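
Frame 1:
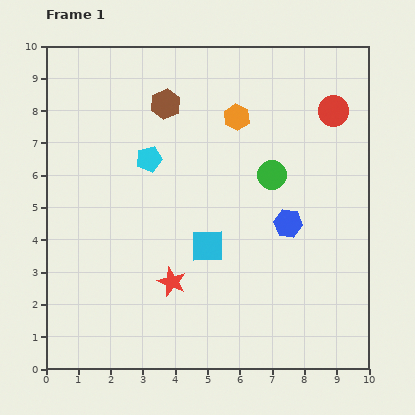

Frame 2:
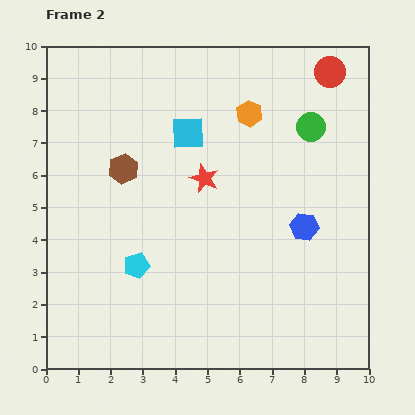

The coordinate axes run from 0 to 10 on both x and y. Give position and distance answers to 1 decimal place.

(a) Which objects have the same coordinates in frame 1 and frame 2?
none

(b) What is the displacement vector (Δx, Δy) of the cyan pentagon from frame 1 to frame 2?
(-0.4, -3.3)

The cyan pentagon was at (3.2, 6.5) in frame 1 and (2.8, 3.2) in frame 2.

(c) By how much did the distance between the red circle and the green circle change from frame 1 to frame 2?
-1.0

Distance in frame 1: 2.8. Distance in frame 2: 1.8.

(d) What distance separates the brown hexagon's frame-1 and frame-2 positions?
2.4

The brown hexagon moved from (3.7, 8.2) to (2.4, 6.2), a distance of √(1.3² + 2.0²) ≈ 2.4.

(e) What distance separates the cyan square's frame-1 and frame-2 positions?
3.6

The cyan square moved from (5.0, 3.8) to (4.4, 7.3), a distance of √(0.6² + 3.5²) ≈ 3.6.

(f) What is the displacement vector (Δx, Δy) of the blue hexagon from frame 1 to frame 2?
(0.5, -0.1)

The blue hexagon was at (7.5, 4.5) in frame 1 and (8.0, 4.4) in frame 2.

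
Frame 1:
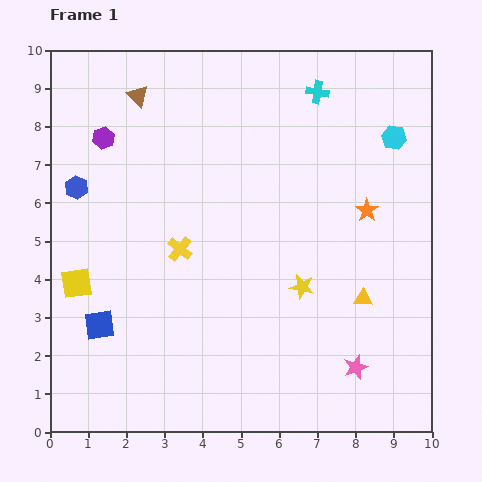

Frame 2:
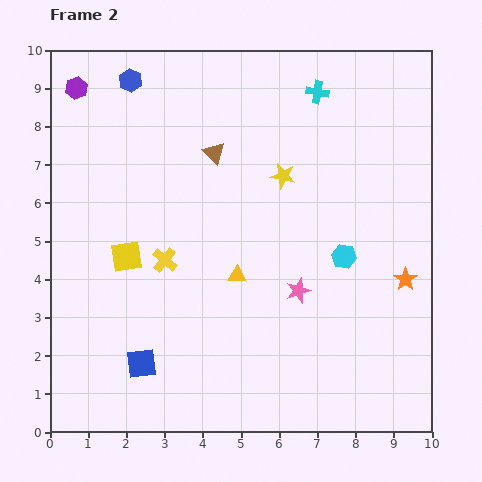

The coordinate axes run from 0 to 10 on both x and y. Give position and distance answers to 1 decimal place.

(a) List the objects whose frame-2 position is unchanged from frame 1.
the cyan cross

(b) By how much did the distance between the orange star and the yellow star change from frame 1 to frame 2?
+1.6

Distance in frame 1: 2.6. Distance in frame 2: 4.2.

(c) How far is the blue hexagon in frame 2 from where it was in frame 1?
3.1

The blue hexagon moved from (0.7, 6.4) to (2.1, 9.2), a distance of √(1.4² + 2.8²) ≈ 3.1.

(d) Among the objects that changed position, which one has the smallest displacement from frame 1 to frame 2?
the yellow cross

(moved 0.5)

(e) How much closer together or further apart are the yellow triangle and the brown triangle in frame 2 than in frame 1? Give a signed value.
-4.6

Distance in frame 1: 7.9. Distance in frame 2: 3.3.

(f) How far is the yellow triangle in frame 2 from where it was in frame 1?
3.4

The yellow triangle moved from (8.2, 3.5) to (4.9, 4.1), a distance of √(3.3² + 0.6²) ≈ 3.4.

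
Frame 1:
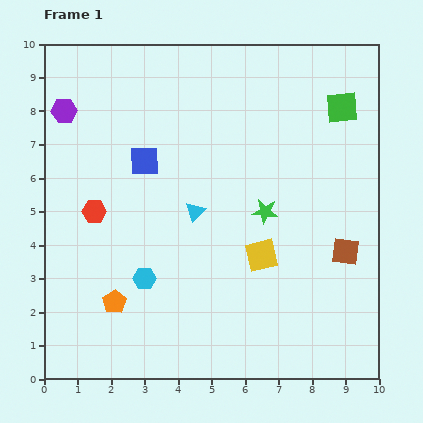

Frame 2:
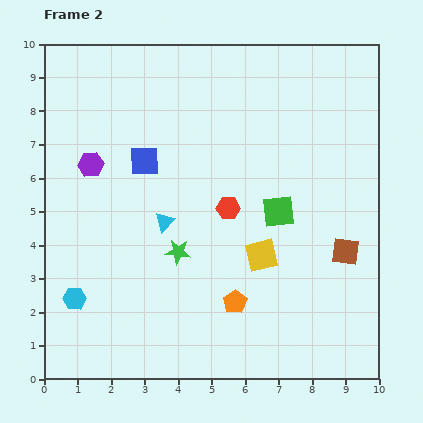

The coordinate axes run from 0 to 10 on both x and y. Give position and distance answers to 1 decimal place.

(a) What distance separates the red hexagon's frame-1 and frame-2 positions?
4.0

The red hexagon moved from (1.5, 5.0) to (5.5, 5.1), a distance of √(4.0² + 0.1²) ≈ 4.0.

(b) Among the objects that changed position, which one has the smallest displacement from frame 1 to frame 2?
the cyan triangle

(moved 0.9)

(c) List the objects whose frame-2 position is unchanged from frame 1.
the blue square, the brown square, the yellow square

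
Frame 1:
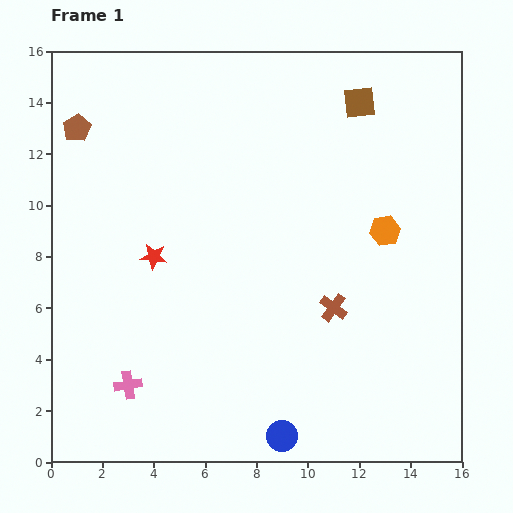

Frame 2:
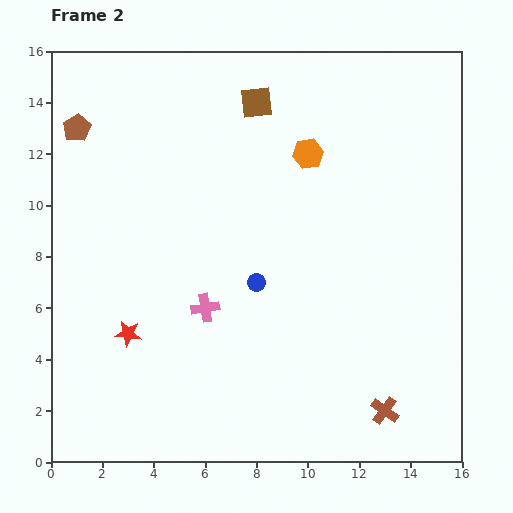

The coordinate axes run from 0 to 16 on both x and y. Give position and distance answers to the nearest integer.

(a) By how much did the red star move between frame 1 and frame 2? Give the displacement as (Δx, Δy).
(-1, -3)

The red star was at (4, 8) in frame 1 and (3, 5) in frame 2.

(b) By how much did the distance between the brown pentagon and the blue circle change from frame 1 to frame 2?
-5

Distance in frame 1: 14. Distance in frame 2: 9.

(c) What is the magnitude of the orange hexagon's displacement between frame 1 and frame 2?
4

The orange hexagon moved from (13, 9) to (10, 12), a distance of √(3² + 3²) ≈ 4.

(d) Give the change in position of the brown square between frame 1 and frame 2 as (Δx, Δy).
(-4, 0)

The brown square was at (12, 14) in frame 1 and (8, 14) in frame 2.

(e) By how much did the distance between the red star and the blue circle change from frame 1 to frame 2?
-4

Distance in frame 1: 9. Distance in frame 2: 5.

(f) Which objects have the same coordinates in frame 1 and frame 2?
the brown pentagon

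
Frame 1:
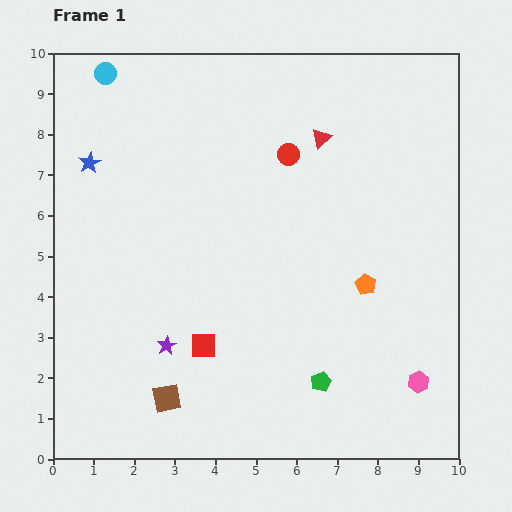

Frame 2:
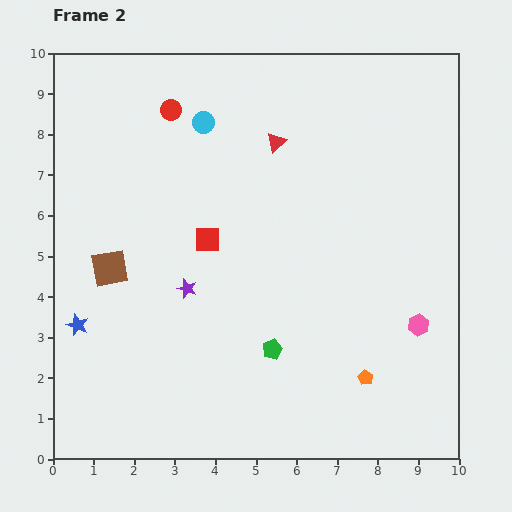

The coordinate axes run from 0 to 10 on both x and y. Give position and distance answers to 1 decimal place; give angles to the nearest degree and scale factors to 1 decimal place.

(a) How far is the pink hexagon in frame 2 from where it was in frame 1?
1.4

The pink hexagon moved from (9.0, 1.9) to (9.0, 3.3), a distance of √(0.0² + 1.4²) ≈ 1.4.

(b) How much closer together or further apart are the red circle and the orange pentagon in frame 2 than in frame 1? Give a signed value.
+4.5

Distance in frame 1: 3.7. Distance in frame 2: 8.2.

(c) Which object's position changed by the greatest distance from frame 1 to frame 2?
the blue star

(moved 4.0; next 3.5)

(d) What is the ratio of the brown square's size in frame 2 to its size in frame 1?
1.3×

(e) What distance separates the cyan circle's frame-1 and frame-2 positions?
2.7

The cyan circle moved from (1.3, 9.5) to (3.7, 8.3), a distance of √(2.4² + 1.2²) ≈ 2.7.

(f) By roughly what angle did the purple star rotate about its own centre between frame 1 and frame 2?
23° counter-clockwise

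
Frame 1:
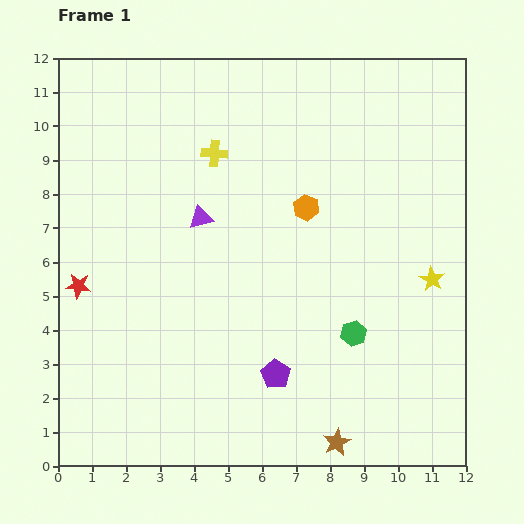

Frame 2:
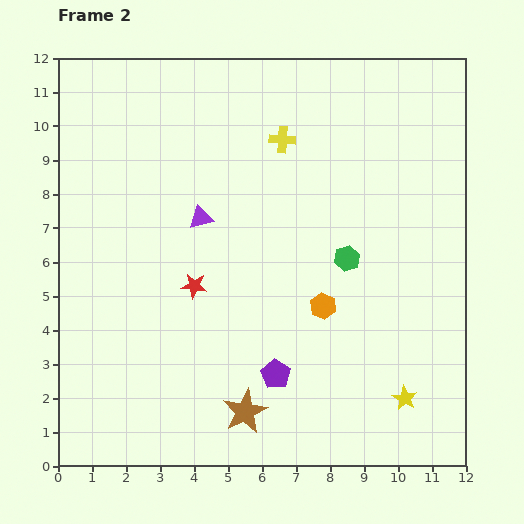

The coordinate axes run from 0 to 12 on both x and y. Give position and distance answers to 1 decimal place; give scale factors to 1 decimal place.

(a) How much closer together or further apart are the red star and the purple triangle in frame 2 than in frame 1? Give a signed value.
-2.1

Distance in frame 1: 4.1. Distance in frame 2: 2.0.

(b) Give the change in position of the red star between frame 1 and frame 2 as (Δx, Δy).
(3.4, 0.0)

The red star was at (0.6, 5.3) in frame 1 and (4.0, 5.3) in frame 2.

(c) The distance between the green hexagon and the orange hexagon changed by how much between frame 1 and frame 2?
-2.4

Distance in frame 1: 4.0. Distance in frame 2: 1.6.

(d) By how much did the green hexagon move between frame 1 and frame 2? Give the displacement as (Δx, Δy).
(-0.2, 2.2)

The green hexagon was at (8.7, 3.9) in frame 1 and (8.5, 6.1) in frame 2.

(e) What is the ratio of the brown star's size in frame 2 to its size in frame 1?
1.6×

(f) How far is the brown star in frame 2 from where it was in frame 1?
2.8

The brown star moved from (8.2, 0.7) to (5.5, 1.6), a distance of √(2.7² + 0.9²) ≈ 2.8.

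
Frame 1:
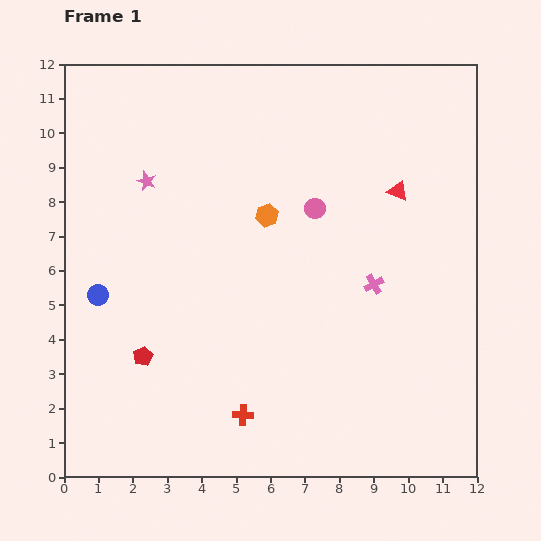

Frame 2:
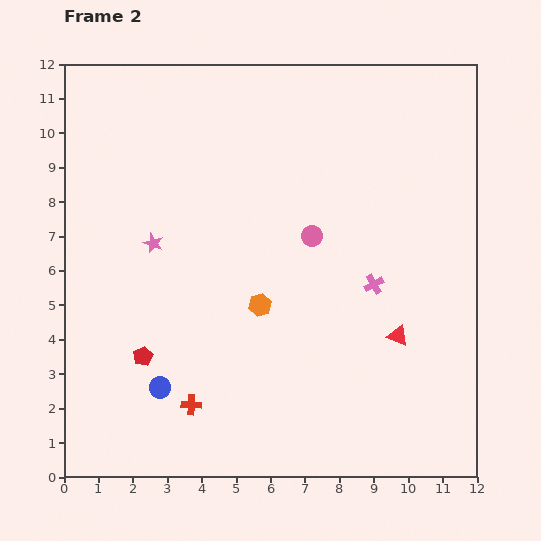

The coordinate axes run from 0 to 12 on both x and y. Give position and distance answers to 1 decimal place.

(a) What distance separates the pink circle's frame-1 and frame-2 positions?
0.8

The pink circle moved from (7.3, 7.8) to (7.2, 7.0), a distance of √(0.1² + 0.8²) ≈ 0.8.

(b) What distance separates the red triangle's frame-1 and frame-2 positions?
4.2

The red triangle moved from (9.7, 8.3) to (9.7, 4.1), a distance of √(0.0² + 4.2²) ≈ 4.2.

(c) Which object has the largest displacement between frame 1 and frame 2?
the red triangle

(moved 4.2; next 3.2)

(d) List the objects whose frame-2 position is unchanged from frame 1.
the red pentagon, the pink cross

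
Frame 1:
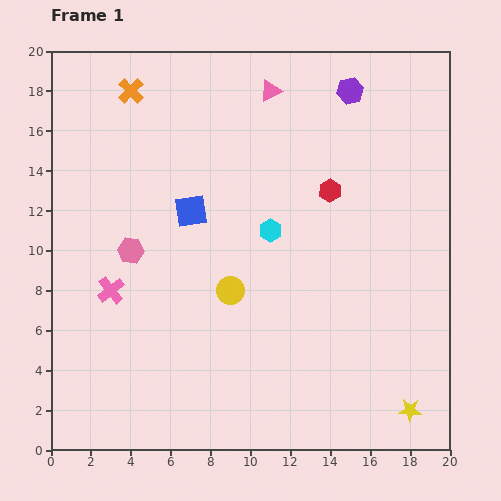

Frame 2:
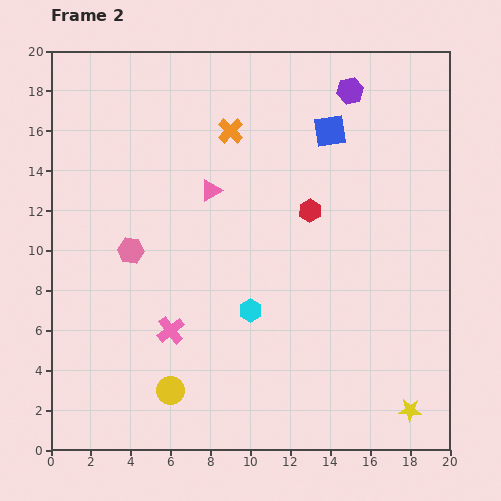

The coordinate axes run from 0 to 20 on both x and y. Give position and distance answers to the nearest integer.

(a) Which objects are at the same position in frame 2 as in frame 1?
the yellow star, the pink hexagon, the purple hexagon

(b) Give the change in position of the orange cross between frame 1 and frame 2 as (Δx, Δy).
(5, -2)

The orange cross was at (4, 18) in frame 1 and (9, 16) in frame 2.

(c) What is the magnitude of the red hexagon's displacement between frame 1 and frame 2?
1

The red hexagon moved from (14, 13) to (13, 12), a distance of √(1² + 1²) ≈ 1.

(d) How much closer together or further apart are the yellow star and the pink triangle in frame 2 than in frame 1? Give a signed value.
-2

Distance in frame 1: 17. Distance in frame 2: 15.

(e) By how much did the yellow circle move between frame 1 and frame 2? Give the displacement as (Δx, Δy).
(-3, -5)

The yellow circle was at (9, 8) in frame 1 and (6, 3) in frame 2.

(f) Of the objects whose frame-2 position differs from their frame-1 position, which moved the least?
the red hexagon

(moved 1)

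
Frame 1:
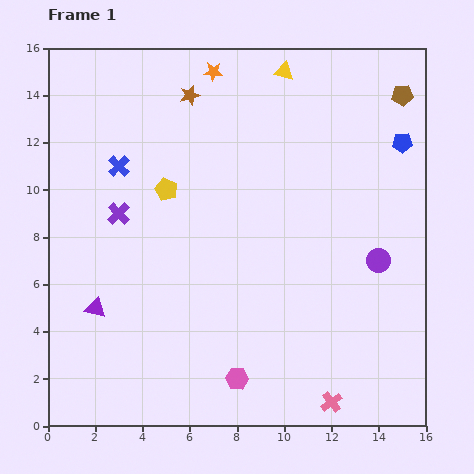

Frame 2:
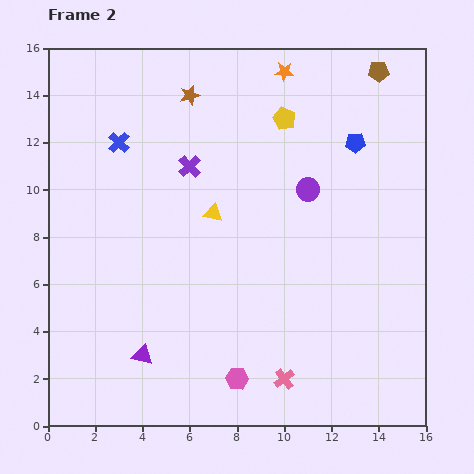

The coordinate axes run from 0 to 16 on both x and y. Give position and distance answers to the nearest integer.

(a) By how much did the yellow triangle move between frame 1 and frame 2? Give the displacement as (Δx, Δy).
(-3, -6)

The yellow triangle was at (10, 15) in frame 1 and (7, 9) in frame 2.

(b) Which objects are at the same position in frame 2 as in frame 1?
the pink hexagon, the brown star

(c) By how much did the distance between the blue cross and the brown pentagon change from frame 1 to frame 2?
-1

Distance in frame 1: 12. Distance in frame 2: 11.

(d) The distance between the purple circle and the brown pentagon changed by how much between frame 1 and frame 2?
-1

Distance in frame 1: 7. Distance in frame 2: 6.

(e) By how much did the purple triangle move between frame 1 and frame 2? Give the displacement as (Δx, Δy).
(2, -2)

The purple triangle was at (2, 5) in frame 1 and (4, 3) in frame 2.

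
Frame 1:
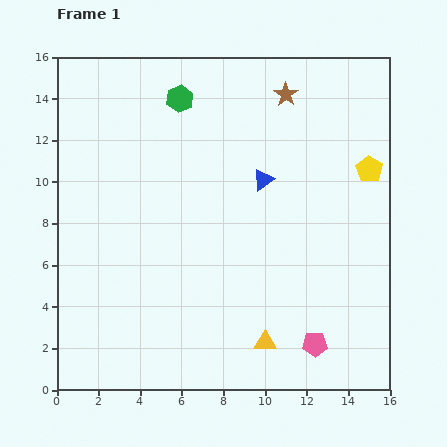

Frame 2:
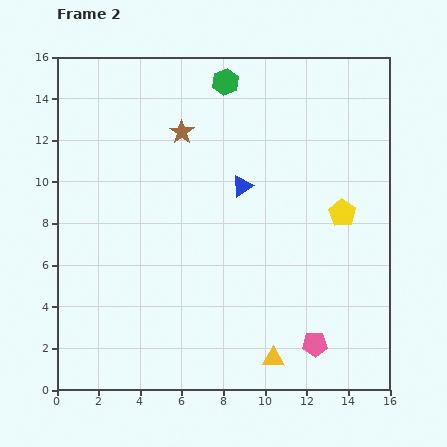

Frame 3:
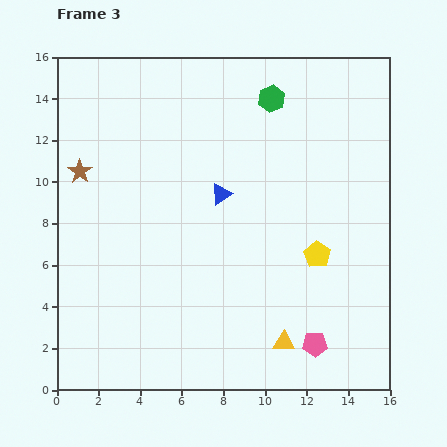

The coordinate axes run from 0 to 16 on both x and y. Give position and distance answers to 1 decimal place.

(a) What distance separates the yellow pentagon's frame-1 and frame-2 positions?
2.5

The yellow pentagon moved from (15.0, 10.6) to (13.7, 8.5), a distance of √(1.3² + 2.1²) ≈ 2.5.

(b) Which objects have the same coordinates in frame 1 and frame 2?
the pink pentagon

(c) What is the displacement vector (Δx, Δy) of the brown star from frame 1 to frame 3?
(-9.9, -3.7)

The brown star was at (11.0, 14.2) in frame 1 and (1.1, 10.5) in frame 3.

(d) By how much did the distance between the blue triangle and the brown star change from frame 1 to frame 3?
+2.7

Distance in frame 1: 4.2. Distance in frame 3: 6.9.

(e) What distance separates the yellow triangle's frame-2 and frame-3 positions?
0.9

The yellow triangle moved from (10.4, 1.5) to (10.9, 2.3), a distance of √(0.5² + 0.8²) ≈ 0.9.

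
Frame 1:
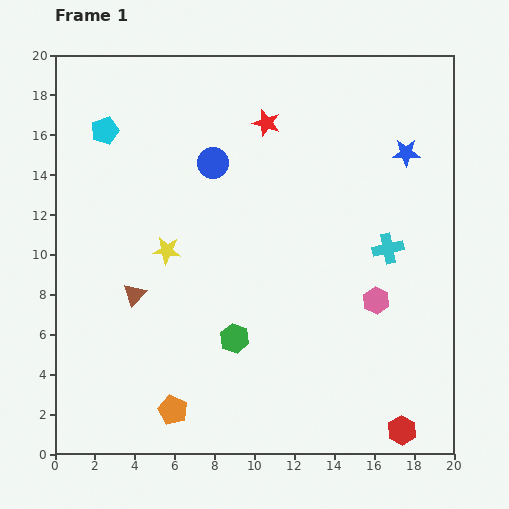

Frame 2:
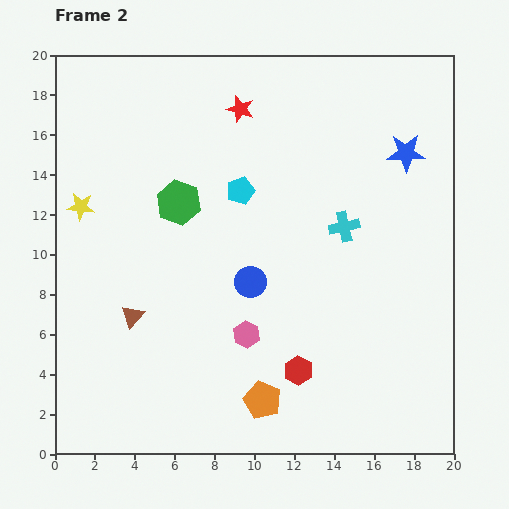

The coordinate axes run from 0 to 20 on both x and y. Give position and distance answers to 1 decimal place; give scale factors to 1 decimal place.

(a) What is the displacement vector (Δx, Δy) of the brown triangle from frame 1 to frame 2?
(-0.1, -1.1)

The brown triangle was at (4.0, 8.0) in frame 1 and (3.9, 6.9) in frame 2.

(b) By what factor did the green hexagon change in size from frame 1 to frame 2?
1.5×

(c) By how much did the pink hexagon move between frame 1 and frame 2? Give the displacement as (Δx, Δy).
(-6.5, -1.7)

The pink hexagon was at (16.1, 7.7) in frame 1 and (9.6, 6.0) in frame 2.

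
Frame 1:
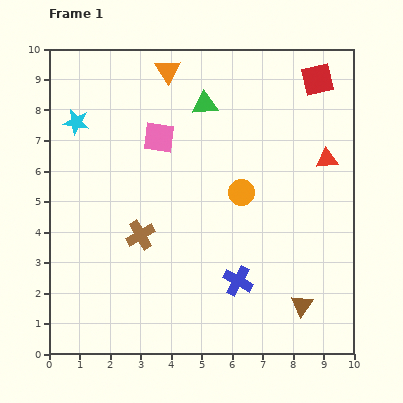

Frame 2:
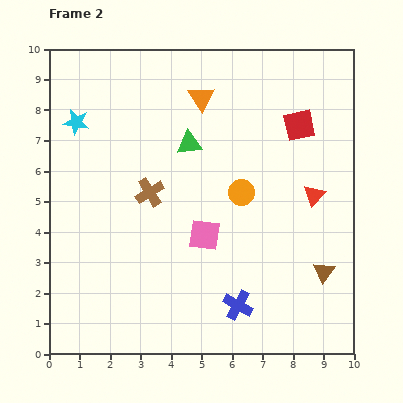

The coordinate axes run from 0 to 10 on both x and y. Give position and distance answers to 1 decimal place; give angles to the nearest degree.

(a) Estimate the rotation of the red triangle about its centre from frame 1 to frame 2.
44° counter-clockwise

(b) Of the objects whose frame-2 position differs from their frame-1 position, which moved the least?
the blue cross

(moved 0.8)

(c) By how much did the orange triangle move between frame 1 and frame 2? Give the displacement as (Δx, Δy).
(1.1, -0.9)

The orange triangle was at (3.9, 9.3) in frame 1 and (5.0, 8.4) in frame 2.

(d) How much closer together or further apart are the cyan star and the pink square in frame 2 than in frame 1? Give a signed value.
+2.9

Distance in frame 1: 2.7. Distance in frame 2: 5.6.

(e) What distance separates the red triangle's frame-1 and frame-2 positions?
1.3

The red triangle moved from (9.1, 6.4) to (8.7, 5.2), a distance of √(0.4² + 1.2²) ≈ 1.3.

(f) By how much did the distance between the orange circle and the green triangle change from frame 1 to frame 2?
-0.8

Distance in frame 1: 3.1. Distance in frame 2: 2.3.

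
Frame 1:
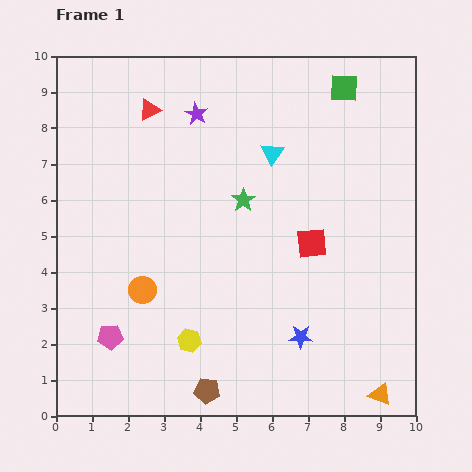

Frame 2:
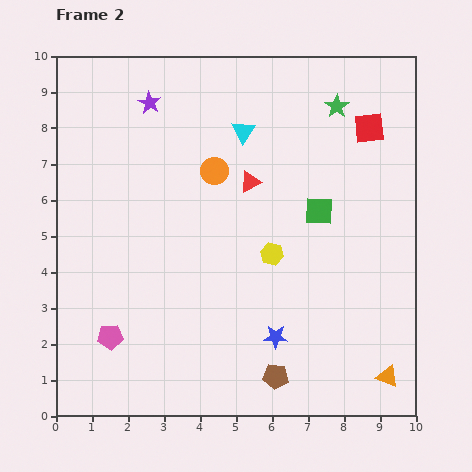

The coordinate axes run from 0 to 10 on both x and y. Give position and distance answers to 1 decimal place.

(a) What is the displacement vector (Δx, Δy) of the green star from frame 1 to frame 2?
(2.6, 2.6)

The green star was at (5.2, 6.0) in frame 1 and (7.8, 8.6) in frame 2.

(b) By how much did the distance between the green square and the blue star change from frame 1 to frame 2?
-3.3

Distance in frame 1: 7.0. Distance in frame 2: 3.7.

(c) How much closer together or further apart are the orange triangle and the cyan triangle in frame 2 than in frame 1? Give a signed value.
+0.6

Distance in frame 1: 7.3. Distance in frame 2: 7.9.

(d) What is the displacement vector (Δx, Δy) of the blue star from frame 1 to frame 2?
(-0.7, 0.0)

The blue star was at (6.8, 2.2) in frame 1 and (6.1, 2.2) in frame 2.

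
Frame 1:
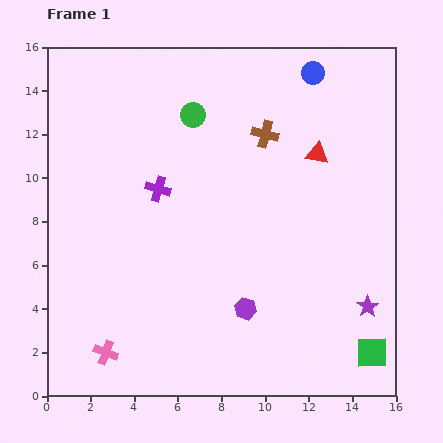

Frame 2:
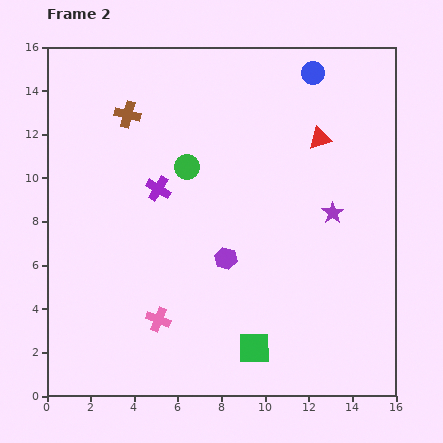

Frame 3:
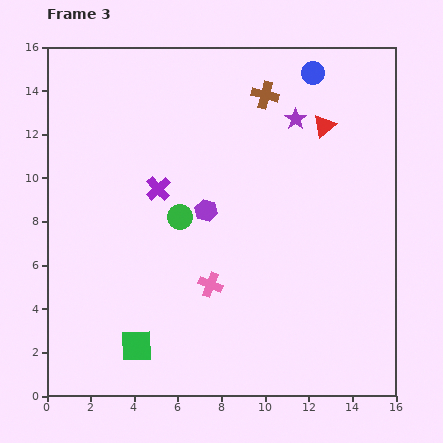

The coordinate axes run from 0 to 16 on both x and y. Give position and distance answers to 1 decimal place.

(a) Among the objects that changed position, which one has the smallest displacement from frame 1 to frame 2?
the red triangle

(moved 0.7)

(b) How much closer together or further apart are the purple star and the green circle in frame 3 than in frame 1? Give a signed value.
-4.9

Distance in frame 1: 11.9. Distance in frame 3: 7.0.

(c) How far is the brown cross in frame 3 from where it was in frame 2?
6.4

The brown cross moved from (3.7, 12.9) to (10.0, 13.8), a distance of √(6.3² + 0.9²) ≈ 6.4.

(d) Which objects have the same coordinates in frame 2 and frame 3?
the purple cross, the blue circle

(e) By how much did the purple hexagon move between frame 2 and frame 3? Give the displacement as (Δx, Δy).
(-0.9, 2.2)

The purple hexagon was at (8.2, 6.3) in frame 2 and (7.3, 8.5) in frame 3.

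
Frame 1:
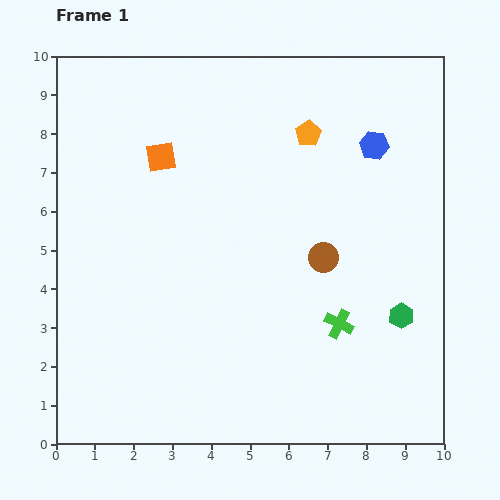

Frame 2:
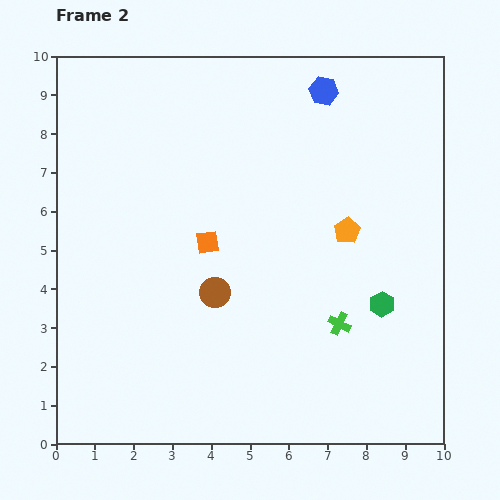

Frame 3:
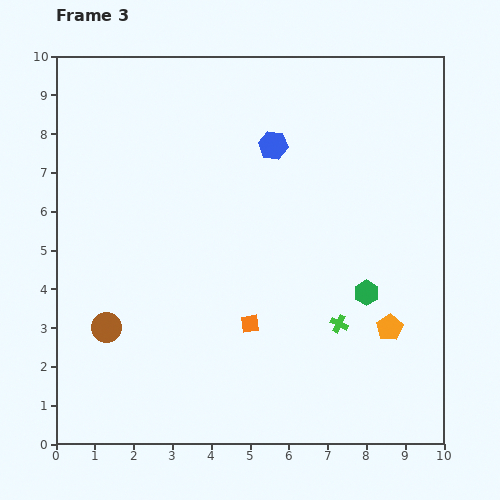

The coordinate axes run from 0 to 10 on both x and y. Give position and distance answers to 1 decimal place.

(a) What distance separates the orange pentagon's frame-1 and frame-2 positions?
2.7

The orange pentagon moved from (6.5, 8.0) to (7.5, 5.5), a distance of √(1.0² + 2.5²) ≈ 2.7.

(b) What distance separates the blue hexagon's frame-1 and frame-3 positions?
2.6

The blue hexagon moved from (8.2, 7.7) to (5.6, 7.7), a distance of √(2.6² + 0.0²) ≈ 2.6.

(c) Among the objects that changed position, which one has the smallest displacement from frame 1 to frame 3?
the green hexagon

(moved 1.1)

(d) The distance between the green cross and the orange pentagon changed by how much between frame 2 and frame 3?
-1.1

Distance in frame 2: 2.4. Distance in frame 3: 1.3.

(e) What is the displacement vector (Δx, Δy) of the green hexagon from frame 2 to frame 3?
(-0.4, 0.3)

The green hexagon was at (8.4, 3.6) in frame 2 and (8.0, 3.9) in frame 3.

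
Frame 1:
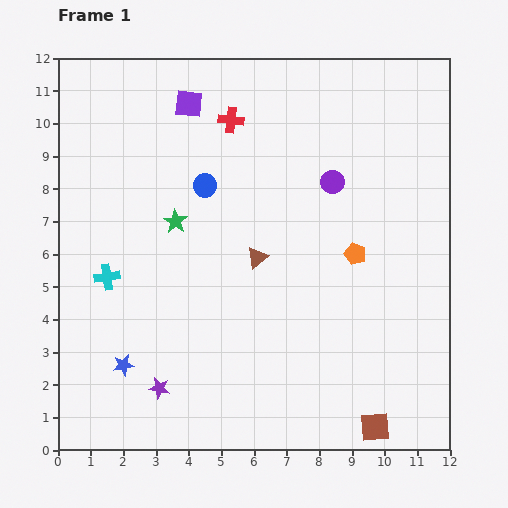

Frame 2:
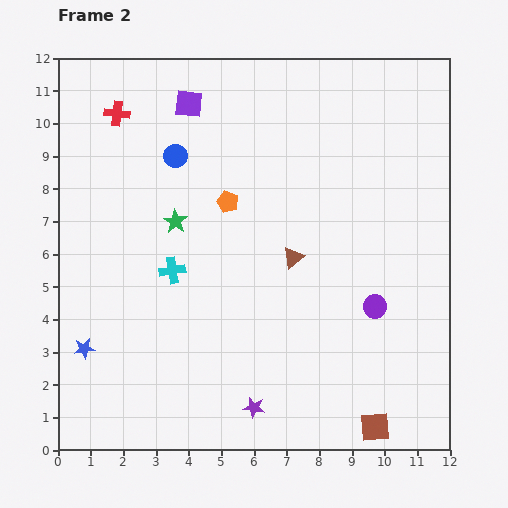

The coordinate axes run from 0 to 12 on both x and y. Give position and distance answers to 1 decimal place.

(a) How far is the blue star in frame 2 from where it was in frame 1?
1.3

The blue star moved from (2.0, 2.6) to (0.8, 3.1), a distance of √(1.2² + 0.5²) ≈ 1.3.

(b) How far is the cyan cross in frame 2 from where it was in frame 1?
2.0

The cyan cross moved from (1.5, 5.3) to (3.5, 5.5), a distance of √(2.0² + 0.2²) ≈ 2.0.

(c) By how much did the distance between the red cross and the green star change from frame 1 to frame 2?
+0.3

Distance in frame 1: 3.5. Distance in frame 2: 3.8.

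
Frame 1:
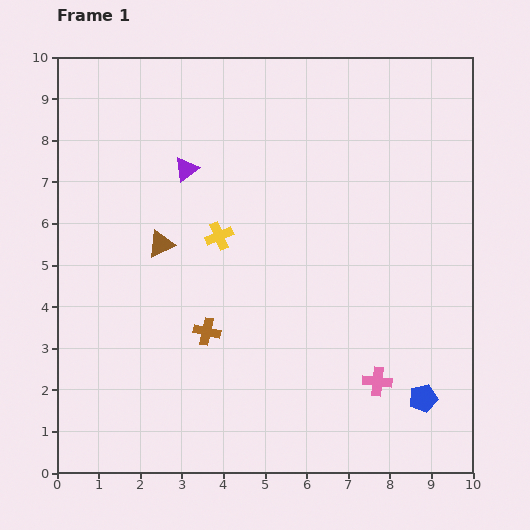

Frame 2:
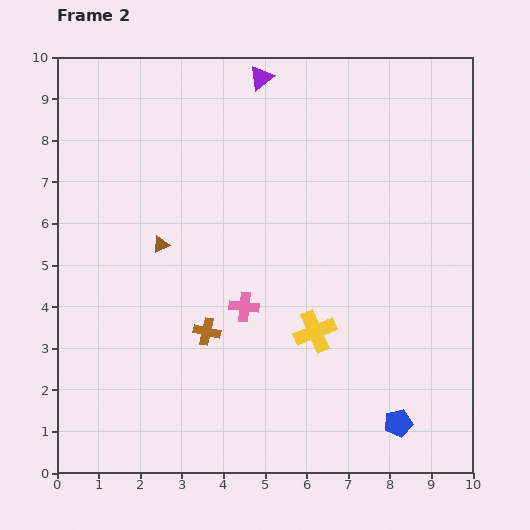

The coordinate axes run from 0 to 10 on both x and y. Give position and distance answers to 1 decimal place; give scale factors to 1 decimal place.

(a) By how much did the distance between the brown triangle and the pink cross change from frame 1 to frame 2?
-3.7

Distance in frame 1: 6.2. Distance in frame 2: 2.5.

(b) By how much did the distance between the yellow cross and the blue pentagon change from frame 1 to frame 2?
-3.3

Distance in frame 1: 6.3. Distance in frame 2: 3.0.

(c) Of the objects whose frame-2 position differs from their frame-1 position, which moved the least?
the blue pentagon

(moved 0.8)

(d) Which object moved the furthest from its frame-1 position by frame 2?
the pink cross

(moved 3.7; next 3.3)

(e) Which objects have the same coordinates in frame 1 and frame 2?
the brown cross, the brown triangle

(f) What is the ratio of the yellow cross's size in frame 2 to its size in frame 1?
1.5×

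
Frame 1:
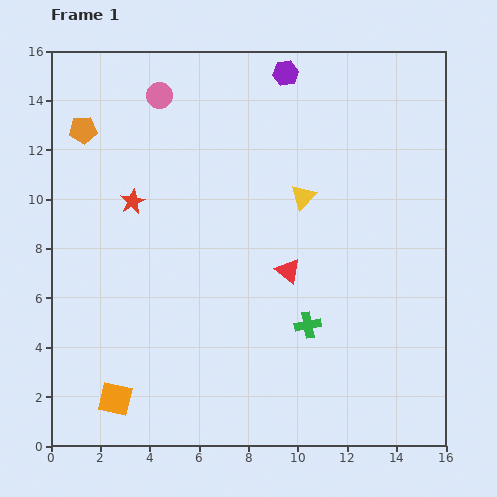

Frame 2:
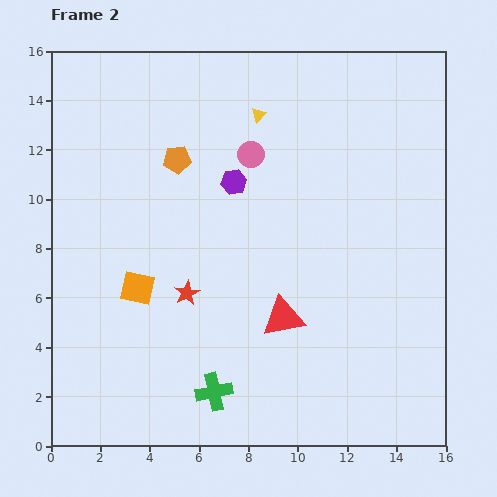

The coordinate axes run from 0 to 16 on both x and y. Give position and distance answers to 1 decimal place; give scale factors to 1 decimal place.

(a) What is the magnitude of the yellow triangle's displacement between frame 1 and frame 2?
3.8

The yellow triangle moved from (10.2, 10.1) to (8.4, 13.4), a distance of √(1.8² + 3.3²) ≈ 3.8.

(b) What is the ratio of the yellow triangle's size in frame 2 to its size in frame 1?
0.6×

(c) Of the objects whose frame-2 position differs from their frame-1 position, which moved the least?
the red triangle

(moved 1.9)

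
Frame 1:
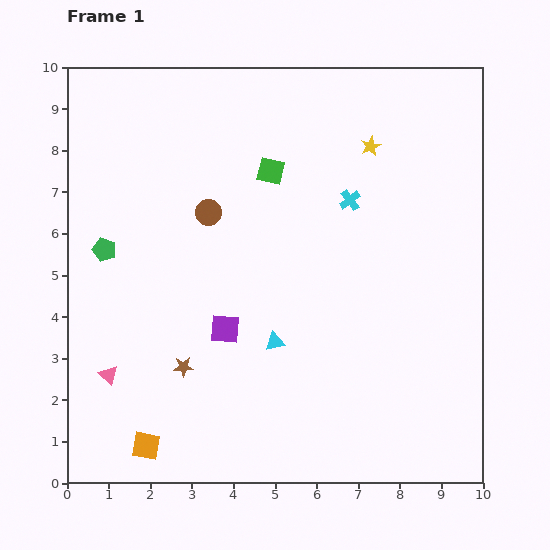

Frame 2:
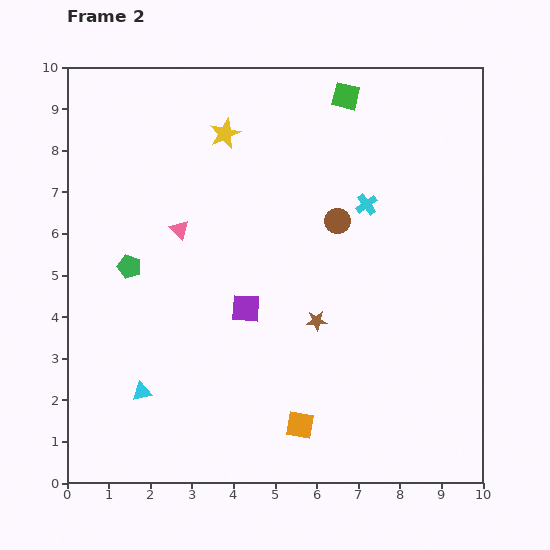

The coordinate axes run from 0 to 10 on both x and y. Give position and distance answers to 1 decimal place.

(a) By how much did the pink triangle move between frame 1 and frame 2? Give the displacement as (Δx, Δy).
(1.7, 3.5)

The pink triangle was at (1.0, 2.6) in frame 1 and (2.7, 6.1) in frame 2.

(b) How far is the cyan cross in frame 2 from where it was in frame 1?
0.4

The cyan cross moved from (6.8, 6.8) to (7.2, 6.7), a distance of √(0.4² + 0.1²) ≈ 0.4.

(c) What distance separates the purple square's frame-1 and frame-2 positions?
0.7

The purple square moved from (3.8, 3.7) to (4.3, 4.2), a distance of √(0.5² + 0.5²) ≈ 0.7.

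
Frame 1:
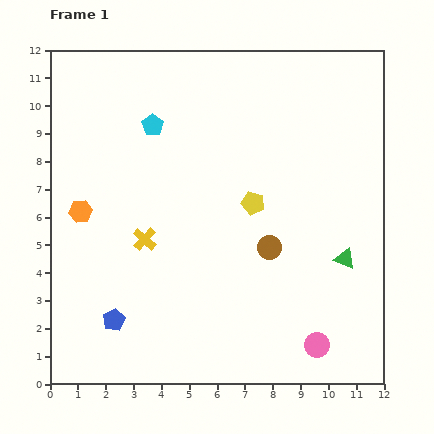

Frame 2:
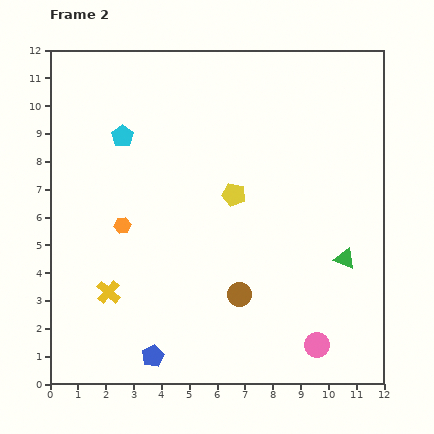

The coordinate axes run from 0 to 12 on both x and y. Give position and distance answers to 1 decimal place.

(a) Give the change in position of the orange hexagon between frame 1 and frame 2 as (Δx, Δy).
(1.5, -0.5)

The orange hexagon was at (1.1, 6.2) in frame 1 and (2.6, 5.7) in frame 2.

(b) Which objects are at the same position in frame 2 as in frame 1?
the green triangle, the pink circle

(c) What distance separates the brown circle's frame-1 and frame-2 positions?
2.0

The brown circle moved from (7.9, 4.9) to (6.8, 3.2), a distance of √(1.1² + 1.7²) ≈ 2.0.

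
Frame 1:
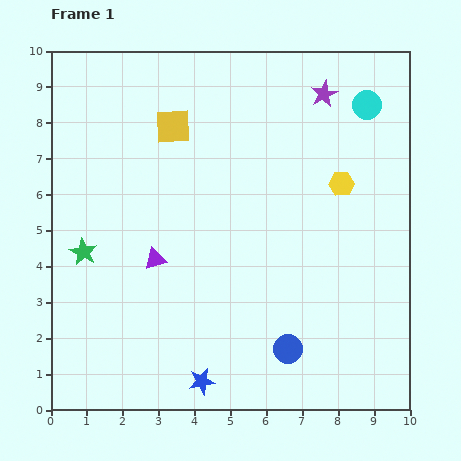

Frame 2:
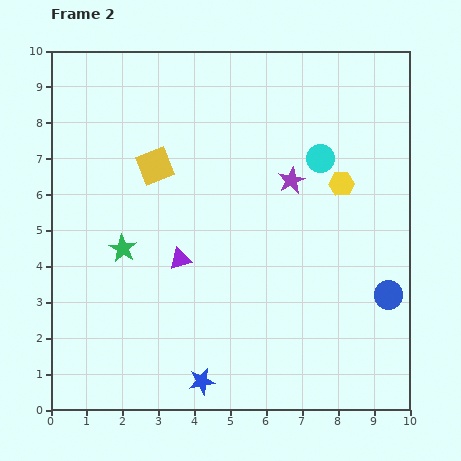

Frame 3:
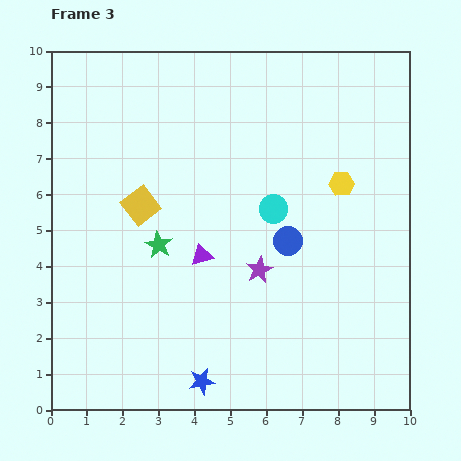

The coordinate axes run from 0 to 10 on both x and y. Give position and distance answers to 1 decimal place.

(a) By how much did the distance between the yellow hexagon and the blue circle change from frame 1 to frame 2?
-1.4

Distance in frame 1: 4.8. Distance in frame 2: 3.4.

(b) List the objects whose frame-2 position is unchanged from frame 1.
the yellow hexagon, the blue star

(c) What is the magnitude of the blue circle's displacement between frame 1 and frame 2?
3.2

The blue circle moved from (6.6, 1.7) to (9.4, 3.2), a distance of √(2.8² + 1.5²) ≈ 3.2.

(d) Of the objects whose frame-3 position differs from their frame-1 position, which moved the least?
the purple triangle

(moved 1.3)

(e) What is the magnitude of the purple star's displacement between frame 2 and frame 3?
2.7

The purple star moved from (6.7, 6.4) to (5.8, 3.9), a distance of √(0.9² + 2.5²) ≈ 2.7.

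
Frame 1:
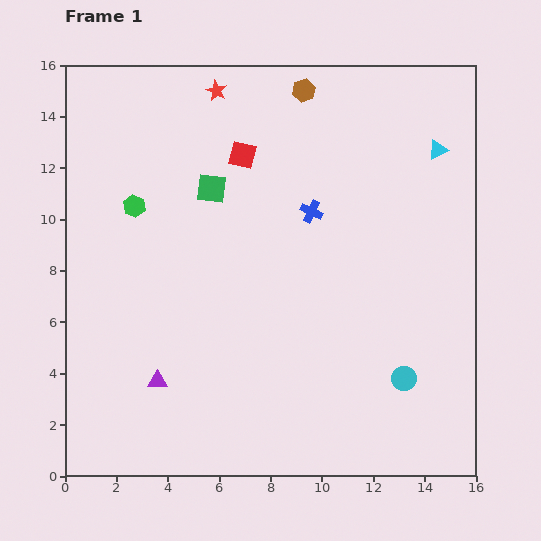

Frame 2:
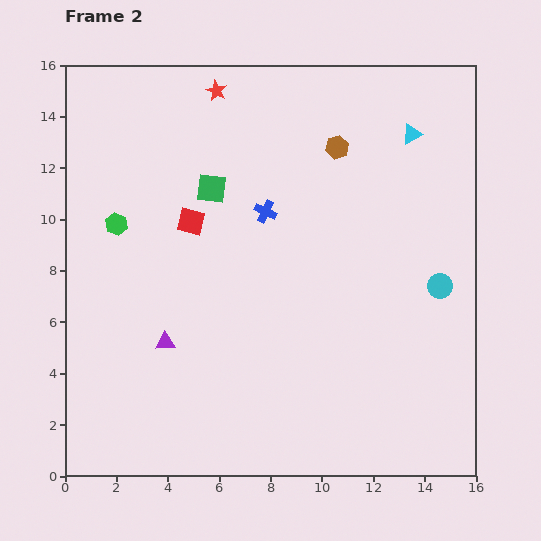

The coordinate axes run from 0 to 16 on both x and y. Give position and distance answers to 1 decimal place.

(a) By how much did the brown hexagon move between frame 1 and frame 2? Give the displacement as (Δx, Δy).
(1.3, -2.2)

The brown hexagon was at (9.3, 15.0) in frame 1 and (10.6, 12.8) in frame 2.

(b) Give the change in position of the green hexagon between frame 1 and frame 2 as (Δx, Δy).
(-0.7, -0.7)

The green hexagon was at (2.7, 10.5) in frame 1 and (2.0, 9.8) in frame 2.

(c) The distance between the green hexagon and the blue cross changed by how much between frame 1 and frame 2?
-1.1

Distance in frame 1: 6.9. Distance in frame 2: 5.8.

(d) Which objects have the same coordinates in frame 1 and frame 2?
the red star, the green square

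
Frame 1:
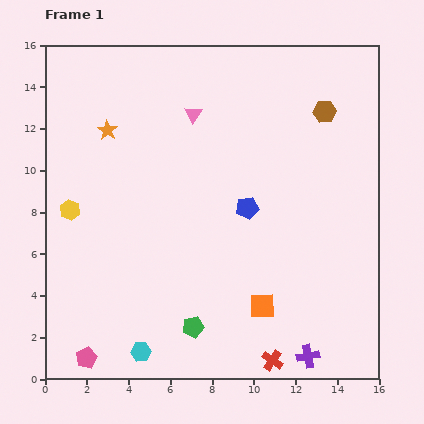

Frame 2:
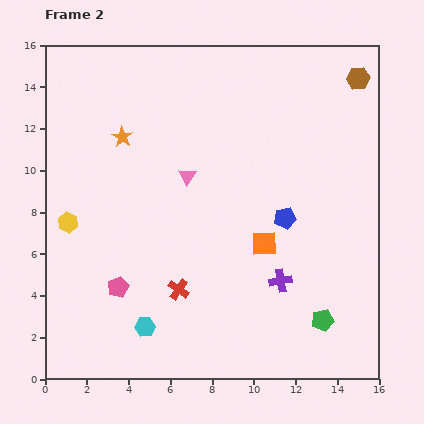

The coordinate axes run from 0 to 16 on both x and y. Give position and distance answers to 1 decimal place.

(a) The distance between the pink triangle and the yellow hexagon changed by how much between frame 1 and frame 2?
-1.4

Distance in frame 1: 7.5. Distance in frame 2: 6.1.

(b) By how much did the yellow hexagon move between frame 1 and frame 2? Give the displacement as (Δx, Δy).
(-0.1, -0.6)

The yellow hexagon was at (1.2, 8.1) in frame 1 and (1.1, 7.5) in frame 2.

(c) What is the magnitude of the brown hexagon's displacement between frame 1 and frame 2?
2.3

The brown hexagon moved from (13.4, 12.8) to (15.0, 14.4), a distance of √(1.6² + 1.6²) ≈ 2.3.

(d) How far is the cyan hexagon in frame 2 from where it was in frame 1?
1.2

The cyan hexagon moved from (4.6, 1.3) to (4.8, 2.5), a distance of √(0.2² + 1.2²) ≈ 1.2.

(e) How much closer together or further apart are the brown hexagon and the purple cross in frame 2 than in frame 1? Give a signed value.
-1.3

Distance in frame 1: 11.7. Distance in frame 2: 10.4.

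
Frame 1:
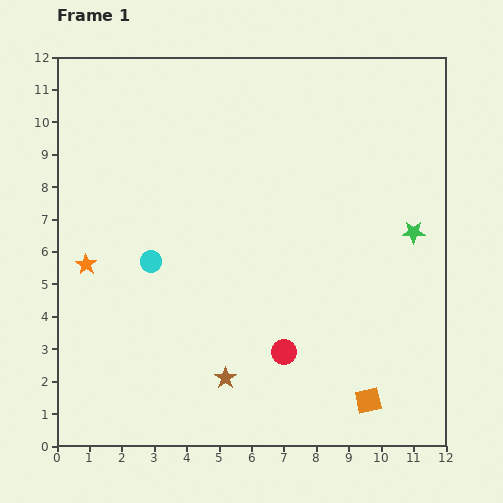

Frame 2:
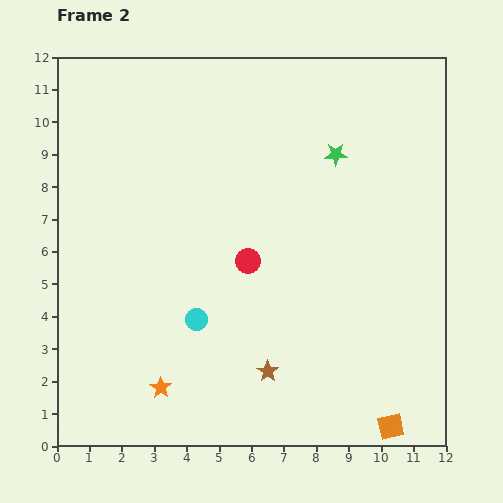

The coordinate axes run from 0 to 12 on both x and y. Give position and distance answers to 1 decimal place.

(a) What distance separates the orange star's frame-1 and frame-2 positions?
4.4

The orange star moved from (0.9, 5.6) to (3.2, 1.8), a distance of √(2.3² + 3.8²) ≈ 4.4.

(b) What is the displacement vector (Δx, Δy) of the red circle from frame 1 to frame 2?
(-1.1, 2.8)

The red circle was at (7.0, 2.9) in frame 1 and (5.9, 5.7) in frame 2.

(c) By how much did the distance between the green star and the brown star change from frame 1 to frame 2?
-0.3

Distance in frame 1: 7.3. Distance in frame 2: 7.0.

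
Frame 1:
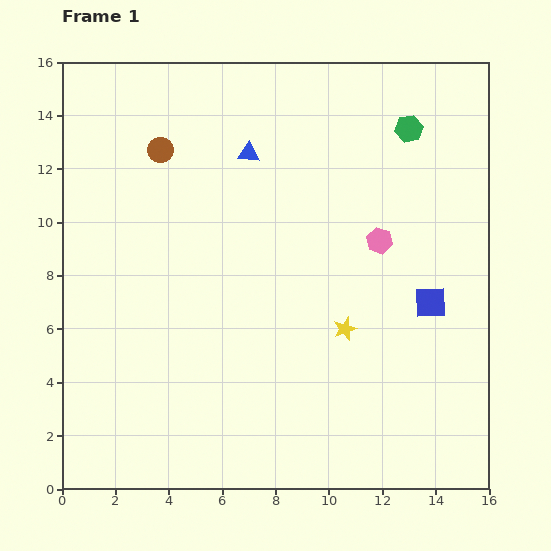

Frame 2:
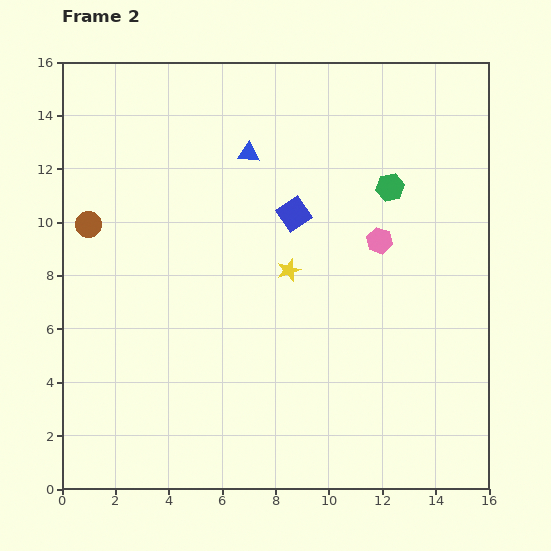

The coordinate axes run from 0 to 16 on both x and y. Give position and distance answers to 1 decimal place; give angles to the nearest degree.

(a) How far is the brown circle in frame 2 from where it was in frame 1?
3.9

The brown circle moved from (3.7, 12.7) to (1.0, 9.9), a distance of √(2.7² + 2.8²) ≈ 3.9.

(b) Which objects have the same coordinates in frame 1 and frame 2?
the blue triangle, the pink hexagon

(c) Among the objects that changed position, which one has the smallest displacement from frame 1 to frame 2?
the green hexagon

(moved 2.3)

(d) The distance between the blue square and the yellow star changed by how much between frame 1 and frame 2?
-1.3

Distance in frame 1: 3.4. Distance in frame 2: 2.1.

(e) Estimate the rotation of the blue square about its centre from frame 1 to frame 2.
31° counter-clockwise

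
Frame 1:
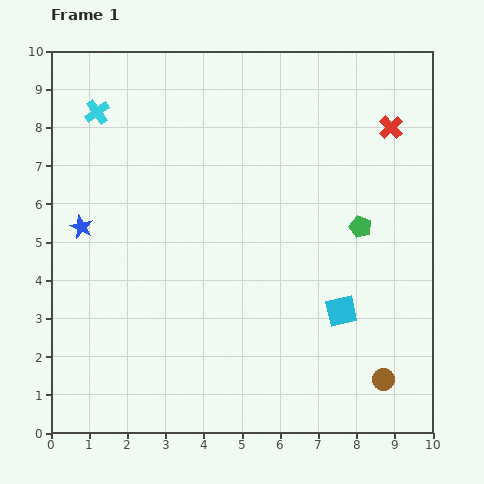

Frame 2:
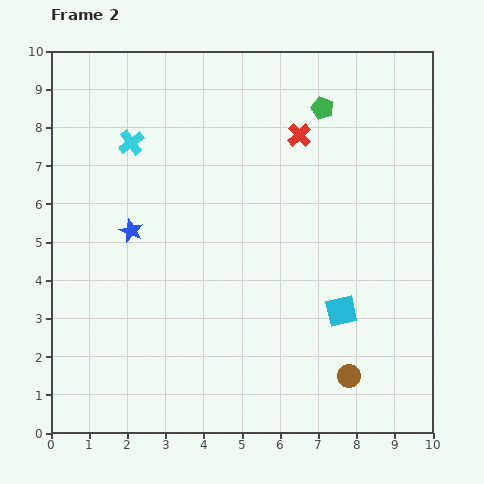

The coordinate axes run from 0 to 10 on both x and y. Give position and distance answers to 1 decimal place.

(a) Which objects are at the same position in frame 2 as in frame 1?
the cyan square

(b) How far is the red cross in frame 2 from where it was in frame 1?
2.4

The red cross moved from (8.9, 8.0) to (6.5, 7.8), a distance of √(2.4² + 0.2²) ≈ 2.4.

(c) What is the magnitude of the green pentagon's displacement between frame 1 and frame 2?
3.3

The green pentagon moved from (8.1, 5.4) to (7.1, 8.5), a distance of √(1.0² + 3.1²) ≈ 3.3.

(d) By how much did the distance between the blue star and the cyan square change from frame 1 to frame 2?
-1.2

Distance in frame 1: 7.1. Distance in frame 2: 5.9.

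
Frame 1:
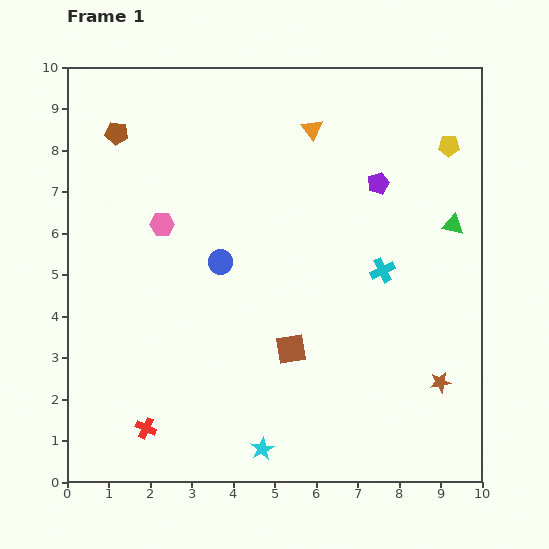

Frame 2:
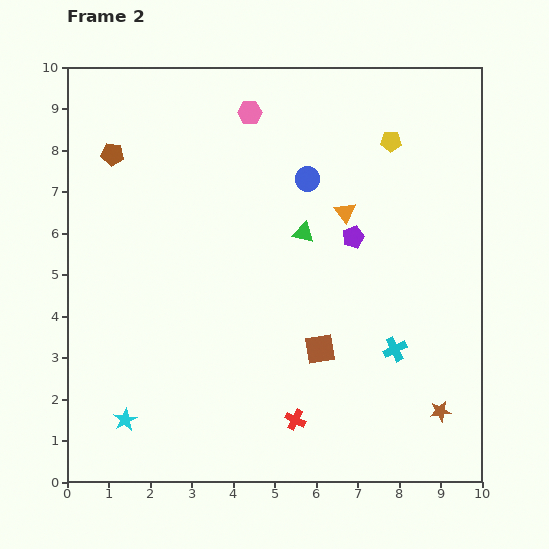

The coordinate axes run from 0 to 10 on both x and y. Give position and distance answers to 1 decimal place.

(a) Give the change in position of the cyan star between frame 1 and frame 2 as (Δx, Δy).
(-3.3, 0.7)

The cyan star was at (4.7, 0.8) in frame 1 and (1.4, 1.5) in frame 2.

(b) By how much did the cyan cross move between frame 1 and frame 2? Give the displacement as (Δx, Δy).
(0.3, -1.9)

The cyan cross was at (7.6, 5.1) in frame 1 and (7.9, 3.2) in frame 2.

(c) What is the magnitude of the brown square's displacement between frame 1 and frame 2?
0.7

The brown square moved from (5.4, 3.2) to (6.1, 3.2), a distance of √(0.7² + 0.0²) ≈ 0.7.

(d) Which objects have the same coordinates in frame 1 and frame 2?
none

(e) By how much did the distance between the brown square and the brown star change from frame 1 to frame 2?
-0.4

Distance in frame 1: 3.7. Distance in frame 2: 3.3.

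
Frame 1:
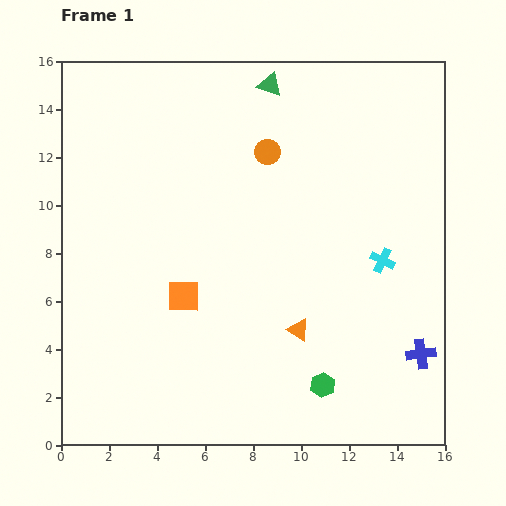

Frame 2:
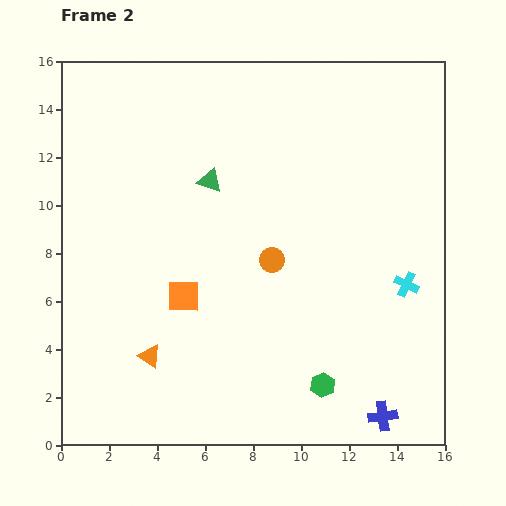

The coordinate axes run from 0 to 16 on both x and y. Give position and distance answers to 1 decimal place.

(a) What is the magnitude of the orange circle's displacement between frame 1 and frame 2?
4.5

The orange circle moved from (8.6, 12.2) to (8.8, 7.7), a distance of √(0.2² + 4.5²) ≈ 4.5.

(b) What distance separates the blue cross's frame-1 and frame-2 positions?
3.1

The blue cross moved from (15.0, 3.8) to (13.4, 1.2), a distance of √(1.6² + 2.6²) ≈ 3.1.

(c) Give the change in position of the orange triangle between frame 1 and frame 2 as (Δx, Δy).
(-6.2, -1.1)

The orange triangle was at (9.9, 4.8) in frame 1 and (3.7, 3.7) in frame 2.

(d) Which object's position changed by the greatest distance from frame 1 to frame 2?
the orange triangle

(moved 6.3; next 4.7)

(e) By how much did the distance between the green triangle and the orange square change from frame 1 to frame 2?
-4.6

Distance in frame 1: 9.5. Distance in frame 2: 4.9.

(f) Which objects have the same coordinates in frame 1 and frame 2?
the orange square, the green hexagon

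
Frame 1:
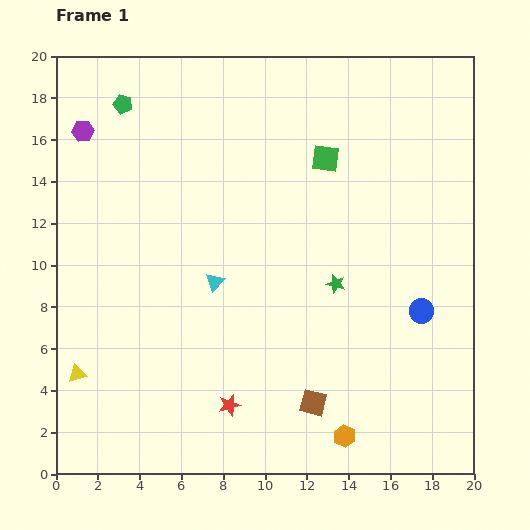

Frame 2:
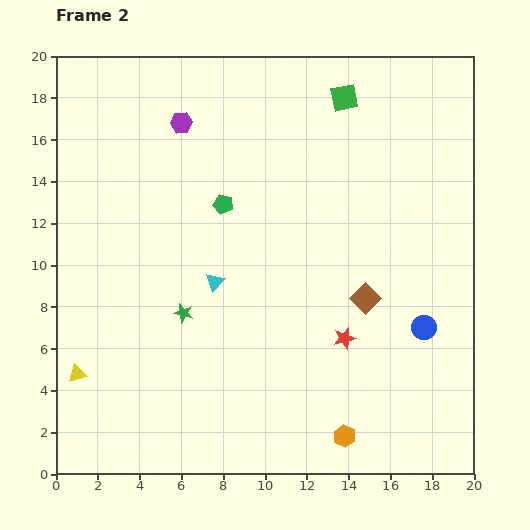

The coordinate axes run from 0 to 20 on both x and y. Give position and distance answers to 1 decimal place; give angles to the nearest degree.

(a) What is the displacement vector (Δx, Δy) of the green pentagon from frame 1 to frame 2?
(4.8, -4.8)

The green pentagon was at (3.2, 17.7) in frame 1 and (8.0, 12.9) in frame 2.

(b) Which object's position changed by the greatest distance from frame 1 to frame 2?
the green star

(moved 7.4; next 6.8)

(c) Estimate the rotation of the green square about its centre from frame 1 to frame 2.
19° counter-clockwise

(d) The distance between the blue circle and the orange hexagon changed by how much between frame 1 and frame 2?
-0.6

Distance in frame 1: 7.0. Distance in frame 2: 6.4.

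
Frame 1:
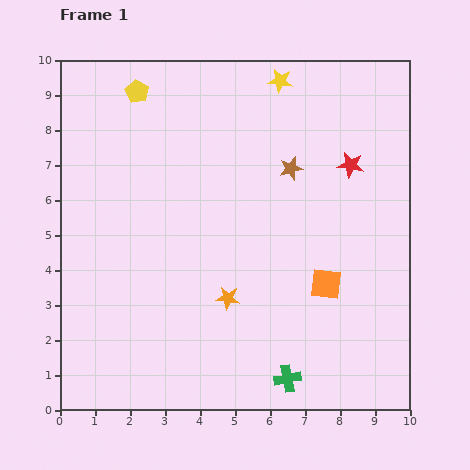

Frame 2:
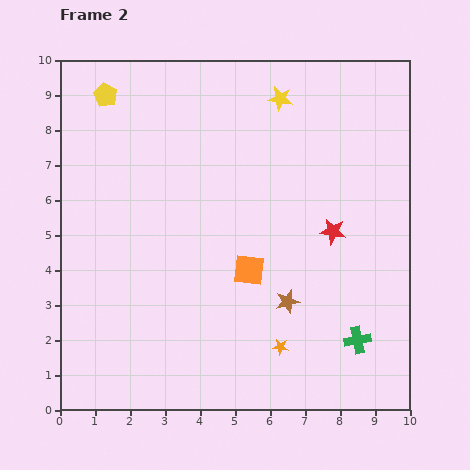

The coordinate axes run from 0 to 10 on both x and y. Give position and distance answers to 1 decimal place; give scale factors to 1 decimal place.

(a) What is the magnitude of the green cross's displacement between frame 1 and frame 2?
2.3

The green cross moved from (6.5, 0.9) to (8.5, 2.0), a distance of √(2.0² + 1.1²) ≈ 2.3.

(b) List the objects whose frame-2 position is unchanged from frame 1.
none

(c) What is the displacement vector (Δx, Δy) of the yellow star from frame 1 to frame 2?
(0.0, -0.5)

The yellow star was at (6.3, 9.4) in frame 1 and (6.3, 8.9) in frame 2.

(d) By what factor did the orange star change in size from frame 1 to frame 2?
0.7×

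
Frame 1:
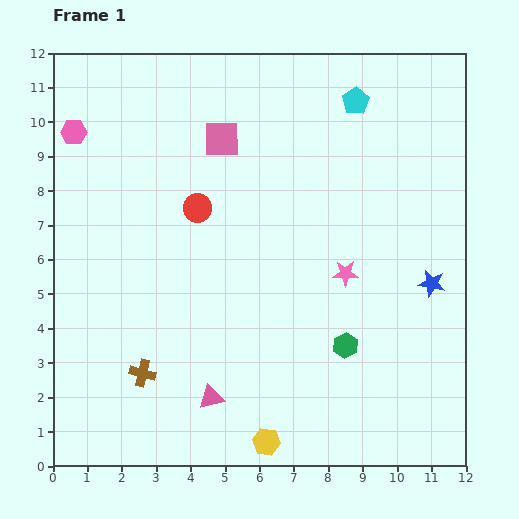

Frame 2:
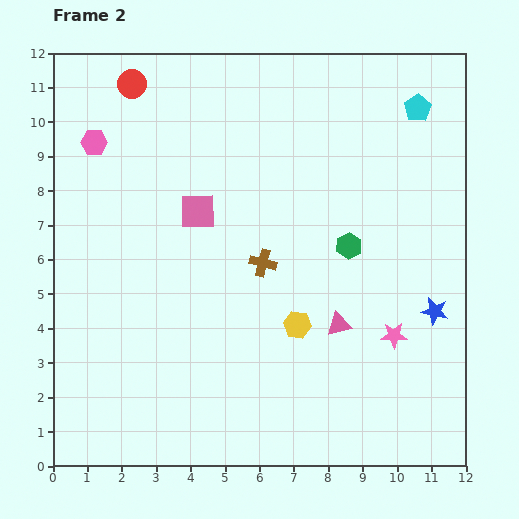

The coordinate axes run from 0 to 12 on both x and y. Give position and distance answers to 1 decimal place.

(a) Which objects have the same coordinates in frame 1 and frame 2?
none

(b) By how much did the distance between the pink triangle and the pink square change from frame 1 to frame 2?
-2.2

Distance in frame 1: 7.5. Distance in frame 2: 5.3.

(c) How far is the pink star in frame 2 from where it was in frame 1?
2.3

The pink star moved from (8.5, 5.6) to (9.9, 3.8), a distance of √(1.4² + 1.8²) ≈ 2.3.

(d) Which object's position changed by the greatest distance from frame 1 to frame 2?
the brown cross

(moved 4.7; next 4.3)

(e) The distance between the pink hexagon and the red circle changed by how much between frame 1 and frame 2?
-2.2

Distance in frame 1: 4.2. Distance in frame 2: 2.0.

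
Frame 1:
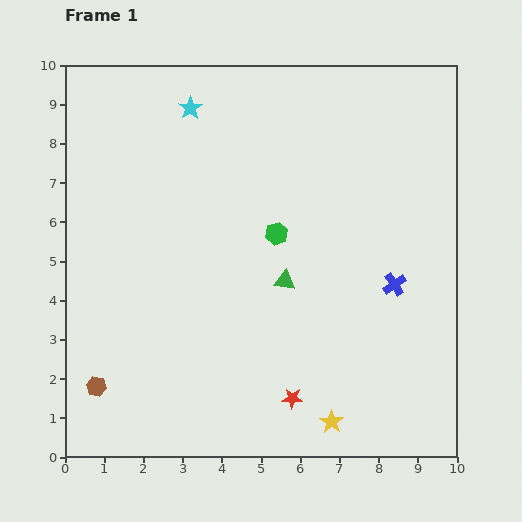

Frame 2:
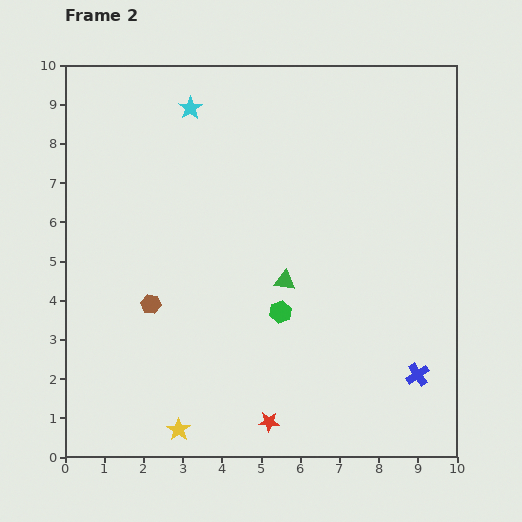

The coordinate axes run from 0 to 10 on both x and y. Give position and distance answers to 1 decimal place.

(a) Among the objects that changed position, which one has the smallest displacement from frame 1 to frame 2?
the red star

(moved 0.8)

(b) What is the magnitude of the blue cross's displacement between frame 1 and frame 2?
2.4

The blue cross moved from (8.4, 4.4) to (9.0, 2.1), a distance of √(0.6² + 2.3²) ≈ 2.4.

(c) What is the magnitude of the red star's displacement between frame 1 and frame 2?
0.8

The red star moved from (5.8, 1.5) to (5.2, 0.9), a distance of √(0.6² + 0.6²) ≈ 0.8.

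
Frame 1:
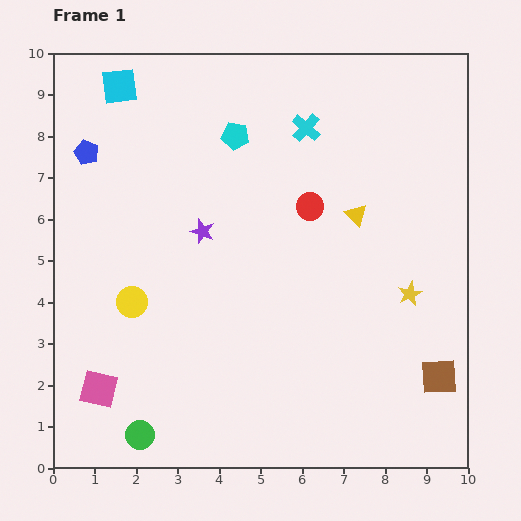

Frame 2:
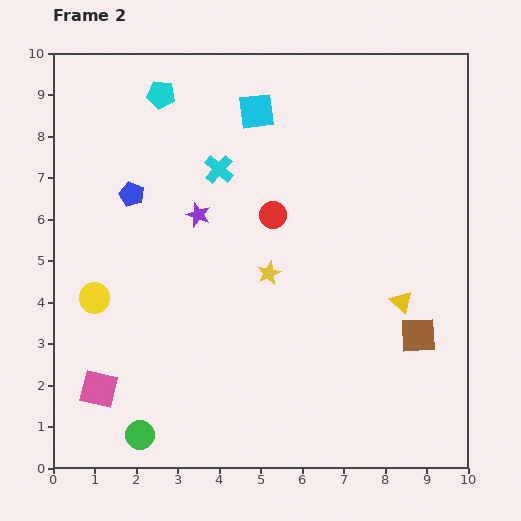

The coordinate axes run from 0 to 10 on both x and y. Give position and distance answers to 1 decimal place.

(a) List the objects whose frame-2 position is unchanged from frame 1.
the green circle, the pink square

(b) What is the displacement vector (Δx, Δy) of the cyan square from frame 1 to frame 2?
(3.3, -0.6)

The cyan square was at (1.6, 9.2) in frame 1 and (4.9, 8.6) in frame 2.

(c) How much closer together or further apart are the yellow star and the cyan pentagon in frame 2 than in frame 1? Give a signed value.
-0.7

Distance in frame 1: 5.7. Distance in frame 2: 5.0.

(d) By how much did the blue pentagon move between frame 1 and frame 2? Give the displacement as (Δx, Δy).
(1.1, -1.0)

The blue pentagon was at (0.8, 7.6) in frame 1 and (1.9, 6.6) in frame 2.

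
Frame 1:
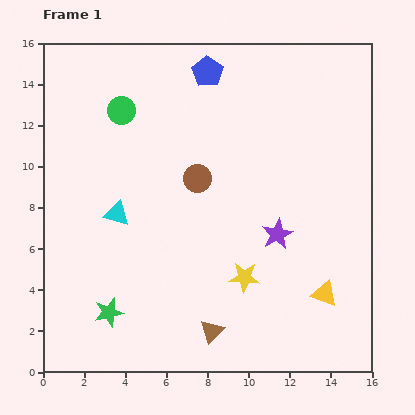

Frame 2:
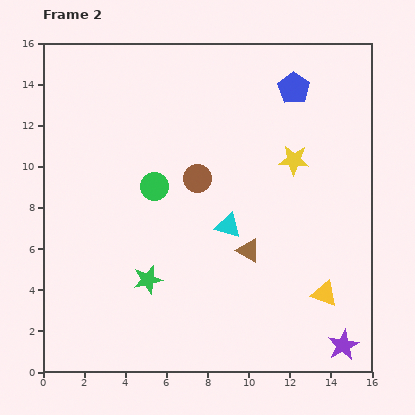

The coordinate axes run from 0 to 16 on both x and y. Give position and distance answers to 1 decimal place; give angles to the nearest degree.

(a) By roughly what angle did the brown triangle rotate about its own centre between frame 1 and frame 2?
44° counter-clockwise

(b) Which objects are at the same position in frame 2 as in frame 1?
the yellow triangle, the brown circle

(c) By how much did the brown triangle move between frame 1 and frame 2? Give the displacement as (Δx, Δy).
(1.8, 3.9)

The brown triangle was at (8.2, 2.0) in frame 1 and (10.0, 5.9) in frame 2.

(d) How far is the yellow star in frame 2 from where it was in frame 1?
6.2

The yellow star moved from (9.8, 4.6) to (12.2, 10.3), a distance of √(2.4² + 5.7²) ≈ 6.2.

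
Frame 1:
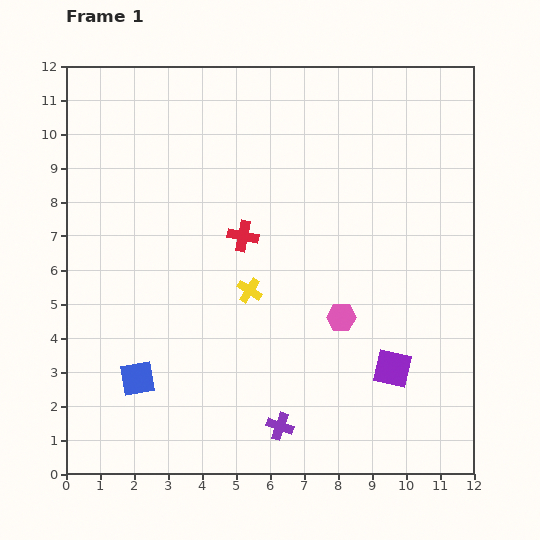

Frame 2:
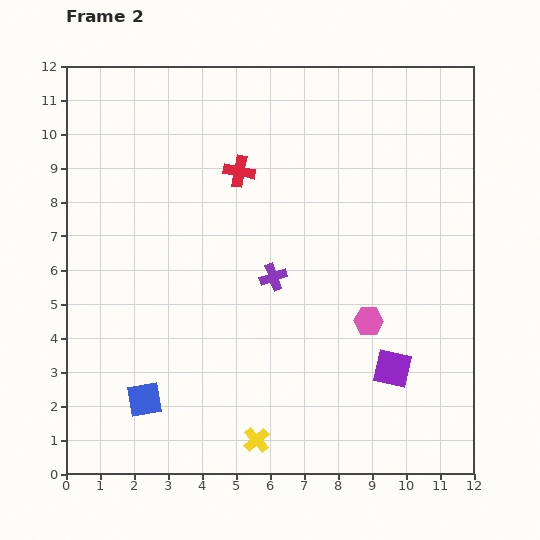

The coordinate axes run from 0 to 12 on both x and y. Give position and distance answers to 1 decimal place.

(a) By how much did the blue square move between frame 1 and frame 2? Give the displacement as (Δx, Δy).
(0.2, -0.6)

The blue square was at (2.1, 2.8) in frame 1 and (2.3, 2.2) in frame 2.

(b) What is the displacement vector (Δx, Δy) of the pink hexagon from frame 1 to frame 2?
(0.8, -0.1)

The pink hexagon was at (8.1, 4.6) in frame 1 and (8.9, 4.5) in frame 2.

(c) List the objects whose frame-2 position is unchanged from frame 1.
the purple square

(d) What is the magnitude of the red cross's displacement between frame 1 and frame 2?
1.9

The red cross moved from (5.2, 7.0) to (5.1, 8.9), a distance of √(0.1² + 1.9²) ≈ 1.9.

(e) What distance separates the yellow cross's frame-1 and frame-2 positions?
4.4

The yellow cross moved from (5.4, 5.4) to (5.6, 1.0), a distance of √(0.2² + 4.4²) ≈ 4.4.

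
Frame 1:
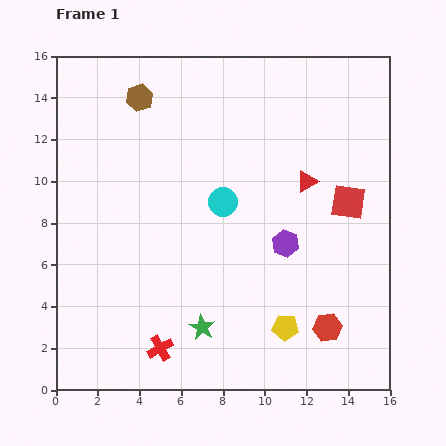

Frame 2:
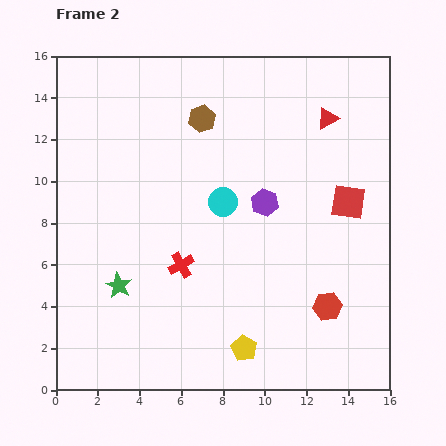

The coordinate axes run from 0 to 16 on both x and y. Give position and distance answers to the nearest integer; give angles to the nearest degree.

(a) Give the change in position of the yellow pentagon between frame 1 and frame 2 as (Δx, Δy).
(-2, -1)

The yellow pentagon was at (11, 3) in frame 1 and (9, 2) in frame 2.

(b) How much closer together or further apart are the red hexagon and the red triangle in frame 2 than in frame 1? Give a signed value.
+2

Distance in frame 1: 7. Distance in frame 2: 9.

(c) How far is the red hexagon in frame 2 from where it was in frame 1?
1

The red hexagon moved from (13, 3) to (13, 4), a distance of √(0² + 1²) ≈ 1.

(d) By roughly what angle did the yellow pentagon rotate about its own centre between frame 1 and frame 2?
25° clockwise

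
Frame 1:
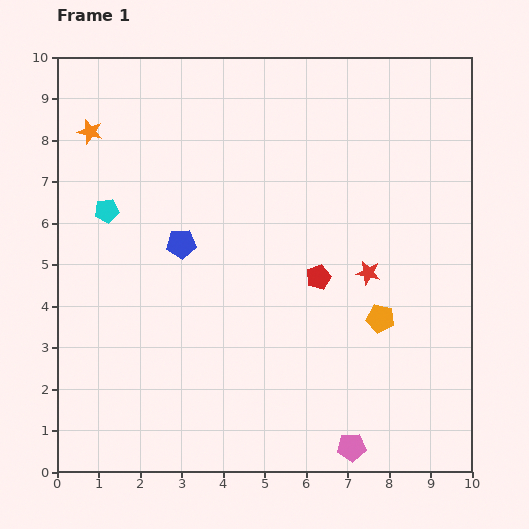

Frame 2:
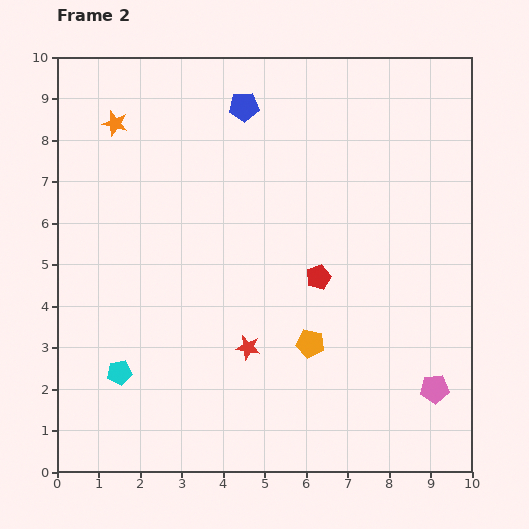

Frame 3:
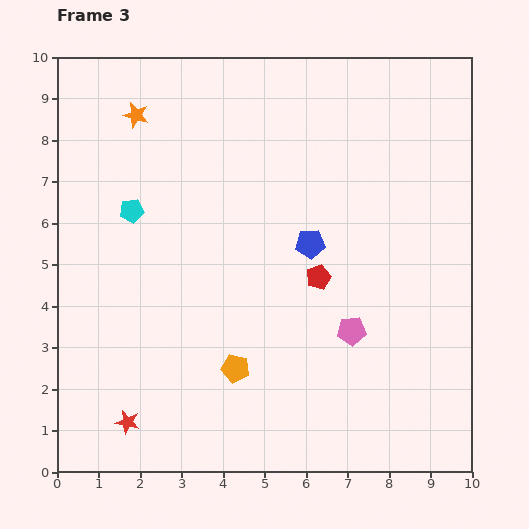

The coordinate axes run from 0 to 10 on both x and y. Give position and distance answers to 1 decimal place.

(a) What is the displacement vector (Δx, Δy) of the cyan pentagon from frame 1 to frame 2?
(0.3, -3.9)

The cyan pentagon was at (1.2, 6.3) in frame 1 and (1.5, 2.4) in frame 2.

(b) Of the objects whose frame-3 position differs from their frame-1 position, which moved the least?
the cyan pentagon

(moved 0.6)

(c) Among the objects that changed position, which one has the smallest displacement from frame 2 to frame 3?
the orange star

(moved 0.5)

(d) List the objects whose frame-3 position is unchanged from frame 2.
the red pentagon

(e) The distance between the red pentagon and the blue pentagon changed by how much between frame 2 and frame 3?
-3.7

Distance in frame 2: 4.5. Distance in frame 3: 0.8.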